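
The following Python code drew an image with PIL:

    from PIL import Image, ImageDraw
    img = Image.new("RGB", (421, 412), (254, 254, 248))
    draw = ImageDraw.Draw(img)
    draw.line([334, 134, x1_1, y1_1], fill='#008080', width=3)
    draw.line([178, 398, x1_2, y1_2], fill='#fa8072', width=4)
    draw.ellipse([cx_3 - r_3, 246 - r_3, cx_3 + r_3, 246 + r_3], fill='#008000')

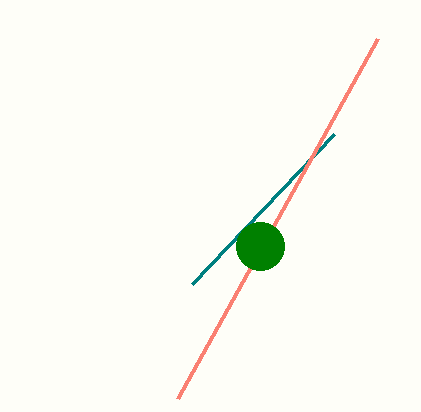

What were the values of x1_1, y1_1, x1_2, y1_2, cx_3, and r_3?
x1_1 = 192; y1_1 = 284; x1_2 = 378; y1_2 = 38; cx_3 = 260; r_3 = 24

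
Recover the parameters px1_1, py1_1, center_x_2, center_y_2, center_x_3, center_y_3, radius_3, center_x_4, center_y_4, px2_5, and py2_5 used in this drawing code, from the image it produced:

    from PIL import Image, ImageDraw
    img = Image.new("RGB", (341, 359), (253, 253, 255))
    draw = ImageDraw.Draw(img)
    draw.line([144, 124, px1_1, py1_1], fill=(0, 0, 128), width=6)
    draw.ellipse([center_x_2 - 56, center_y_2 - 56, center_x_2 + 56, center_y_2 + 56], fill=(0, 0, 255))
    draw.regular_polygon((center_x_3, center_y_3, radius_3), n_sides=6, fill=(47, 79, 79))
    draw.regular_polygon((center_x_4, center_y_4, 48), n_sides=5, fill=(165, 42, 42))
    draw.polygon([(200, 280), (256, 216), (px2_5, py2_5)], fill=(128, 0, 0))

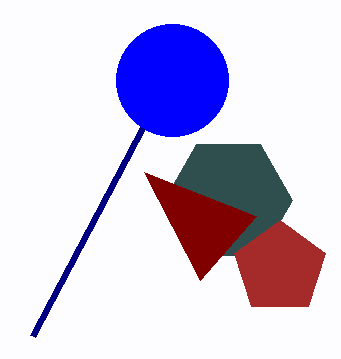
px1_1 = 32; py1_1 = 336; center_x_2 = 172; center_y_2 = 80; center_x_3 = 228; center_y_3 = 200; radius_3 = 64; center_x_4 = 280; center_y_4 = 268; px2_5 = 144; py2_5 = 172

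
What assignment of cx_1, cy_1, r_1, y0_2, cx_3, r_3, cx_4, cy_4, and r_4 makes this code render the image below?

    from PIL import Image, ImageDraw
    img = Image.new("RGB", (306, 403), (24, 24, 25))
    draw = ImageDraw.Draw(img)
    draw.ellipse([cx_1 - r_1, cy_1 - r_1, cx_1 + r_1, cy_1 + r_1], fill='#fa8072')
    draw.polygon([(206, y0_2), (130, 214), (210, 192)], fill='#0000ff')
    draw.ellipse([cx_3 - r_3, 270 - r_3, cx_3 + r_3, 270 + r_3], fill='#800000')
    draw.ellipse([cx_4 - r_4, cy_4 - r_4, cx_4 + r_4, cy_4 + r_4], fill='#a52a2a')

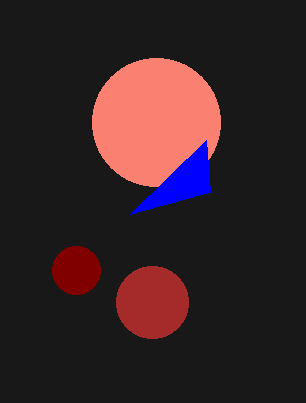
cx_1 = 156, cy_1 = 122, r_1 = 64, y0_2 = 140, cx_3 = 76, r_3 = 24, cx_4 = 152, cy_4 = 302, r_4 = 36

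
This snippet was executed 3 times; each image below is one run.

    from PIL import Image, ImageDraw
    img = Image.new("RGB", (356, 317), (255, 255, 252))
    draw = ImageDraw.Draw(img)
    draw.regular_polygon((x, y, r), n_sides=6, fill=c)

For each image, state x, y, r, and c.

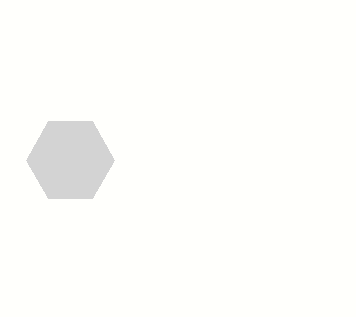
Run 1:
x = 70
y = 160
r = 44
c = 'lightgray'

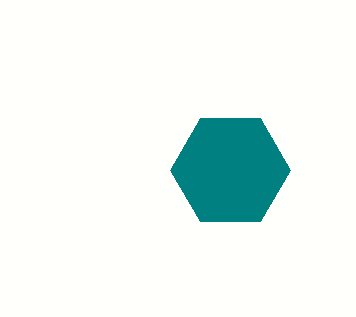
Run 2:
x = 230
y = 170
r = 60
c = 'teal'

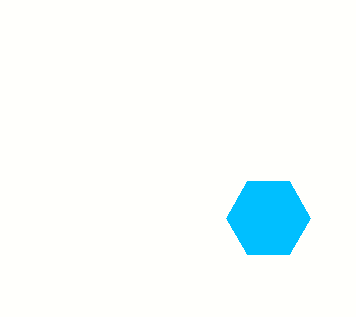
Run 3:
x = 268
y = 218
r = 42
c = 'deepskyblue'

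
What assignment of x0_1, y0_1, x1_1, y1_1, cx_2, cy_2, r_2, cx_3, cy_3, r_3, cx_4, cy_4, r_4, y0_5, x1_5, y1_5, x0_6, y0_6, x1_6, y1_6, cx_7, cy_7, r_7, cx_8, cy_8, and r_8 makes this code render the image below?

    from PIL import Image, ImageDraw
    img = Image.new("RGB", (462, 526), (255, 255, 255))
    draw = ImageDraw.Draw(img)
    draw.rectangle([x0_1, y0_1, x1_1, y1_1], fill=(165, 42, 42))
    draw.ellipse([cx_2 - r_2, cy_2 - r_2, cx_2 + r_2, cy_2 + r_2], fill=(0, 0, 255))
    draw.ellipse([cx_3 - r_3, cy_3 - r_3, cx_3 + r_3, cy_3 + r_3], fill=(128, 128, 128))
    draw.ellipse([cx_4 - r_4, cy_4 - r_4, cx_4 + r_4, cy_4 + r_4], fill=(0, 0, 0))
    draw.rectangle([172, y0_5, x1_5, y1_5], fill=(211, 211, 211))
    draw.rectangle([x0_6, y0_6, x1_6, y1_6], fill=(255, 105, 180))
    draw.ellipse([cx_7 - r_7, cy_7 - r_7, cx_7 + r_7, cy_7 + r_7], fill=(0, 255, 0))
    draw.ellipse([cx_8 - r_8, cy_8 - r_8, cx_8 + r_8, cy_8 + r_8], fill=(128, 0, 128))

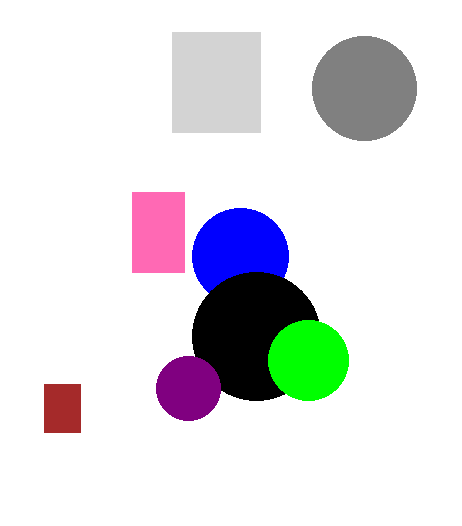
x0_1 = 44
y0_1 = 384
x1_1 = 80
y1_1 = 432
cx_2 = 240
cy_2 = 256
r_2 = 48
cx_3 = 364
cy_3 = 88
r_3 = 52
cx_4 = 256
cy_4 = 336
r_4 = 64
y0_5 = 32
x1_5 = 260
y1_5 = 132
x0_6 = 132
y0_6 = 192
x1_6 = 184
y1_6 = 272
cx_7 = 308
cy_7 = 360
r_7 = 40
cx_8 = 188
cy_8 = 388
r_8 = 32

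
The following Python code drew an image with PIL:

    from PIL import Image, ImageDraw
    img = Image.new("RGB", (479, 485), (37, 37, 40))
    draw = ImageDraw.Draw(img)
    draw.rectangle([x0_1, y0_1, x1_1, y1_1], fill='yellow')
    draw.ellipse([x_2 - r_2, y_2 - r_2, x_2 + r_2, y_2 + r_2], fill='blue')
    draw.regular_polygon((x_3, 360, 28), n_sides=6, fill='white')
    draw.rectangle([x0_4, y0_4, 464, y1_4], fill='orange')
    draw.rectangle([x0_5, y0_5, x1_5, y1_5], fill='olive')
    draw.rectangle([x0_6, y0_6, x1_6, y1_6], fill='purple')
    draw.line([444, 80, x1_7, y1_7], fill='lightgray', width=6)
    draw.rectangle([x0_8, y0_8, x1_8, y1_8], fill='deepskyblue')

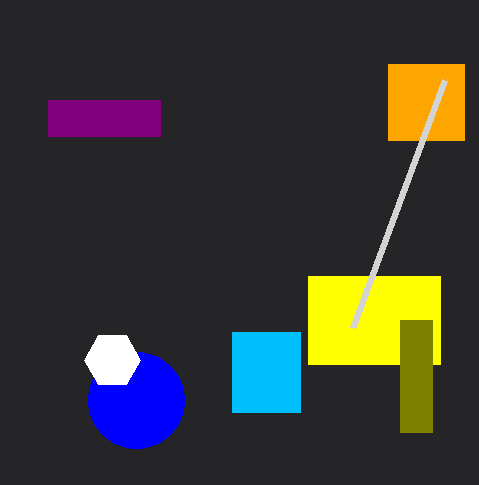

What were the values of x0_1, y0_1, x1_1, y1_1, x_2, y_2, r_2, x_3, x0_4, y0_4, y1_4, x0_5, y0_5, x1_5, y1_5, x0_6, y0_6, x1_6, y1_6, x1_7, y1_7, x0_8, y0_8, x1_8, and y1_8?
x0_1 = 308; y0_1 = 276; x1_1 = 440; y1_1 = 364; x_2 = 136; y_2 = 400; r_2 = 48; x_3 = 112; x0_4 = 388; y0_4 = 64; y1_4 = 140; x0_5 = 400; y0_5 = 320; x1_5 = 432; y1_5 = 432; x0_6 = 48; y0_6 = 100; x1_6 = 160; y1_6 = 136; x1_7 = 352; y1_7 = 328; x0_8 = 232; y0_8 = 332; x1_8 = 300; y1_8 = 412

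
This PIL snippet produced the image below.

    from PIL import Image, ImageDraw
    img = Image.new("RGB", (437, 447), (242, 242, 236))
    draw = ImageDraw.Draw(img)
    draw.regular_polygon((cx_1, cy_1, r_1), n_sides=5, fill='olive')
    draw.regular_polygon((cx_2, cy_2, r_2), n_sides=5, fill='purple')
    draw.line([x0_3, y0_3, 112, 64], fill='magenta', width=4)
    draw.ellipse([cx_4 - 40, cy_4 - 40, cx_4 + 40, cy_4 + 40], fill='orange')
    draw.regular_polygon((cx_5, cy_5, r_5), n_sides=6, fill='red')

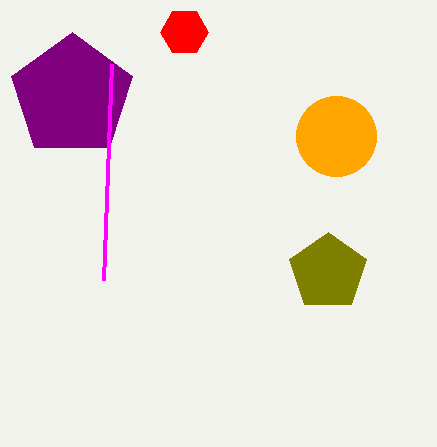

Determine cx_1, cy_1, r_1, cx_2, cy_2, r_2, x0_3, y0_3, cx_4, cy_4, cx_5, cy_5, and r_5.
cx_1 = 328; cy_1 = 272; r_1 = 40; cx_2 = 72; cy_2 = 96; r_2 = 64; x0_3 = 104; y0_3 = 280; cx_4 = 336; cy_4 = 136; cx_5 = 184; cy_5 = 32; r_5 = 24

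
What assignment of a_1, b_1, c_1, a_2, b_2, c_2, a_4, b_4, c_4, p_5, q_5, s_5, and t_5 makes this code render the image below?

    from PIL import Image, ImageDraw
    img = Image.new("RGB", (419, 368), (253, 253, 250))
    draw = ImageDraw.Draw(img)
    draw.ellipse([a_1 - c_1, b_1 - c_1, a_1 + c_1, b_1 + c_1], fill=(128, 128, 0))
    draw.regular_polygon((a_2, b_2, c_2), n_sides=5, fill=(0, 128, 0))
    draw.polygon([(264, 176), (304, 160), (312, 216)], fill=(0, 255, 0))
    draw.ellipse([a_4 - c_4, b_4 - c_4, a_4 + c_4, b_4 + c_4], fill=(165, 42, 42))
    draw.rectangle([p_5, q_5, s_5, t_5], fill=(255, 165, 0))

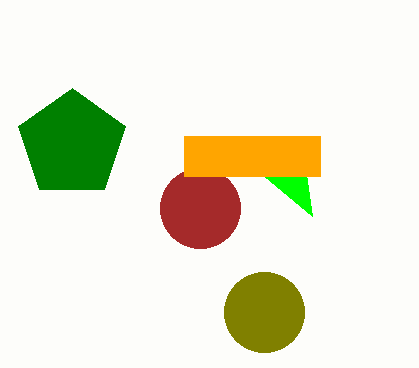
a_1 = 264; b_1 = 312; c_1 = 40; a_2 = 72; b_2 = 144; c_2 = 56; a_4 = 200; b_4 = 208; c_4 = 40; p_5 = 184; q_5 = 136; s_5 = 320; t_5 = 176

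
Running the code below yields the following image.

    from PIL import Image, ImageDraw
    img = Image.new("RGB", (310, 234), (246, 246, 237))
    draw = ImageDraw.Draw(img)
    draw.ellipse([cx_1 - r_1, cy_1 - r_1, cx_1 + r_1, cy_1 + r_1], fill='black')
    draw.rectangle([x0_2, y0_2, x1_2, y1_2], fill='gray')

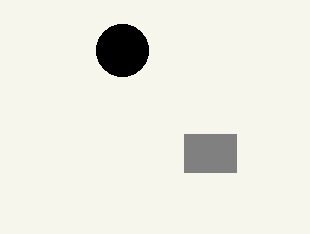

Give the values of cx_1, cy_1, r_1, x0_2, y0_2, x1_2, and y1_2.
cx_1 = 122
cy_1 = 50
r_1 = 26
x0_2 = 184
y0_2 = 134
x1_2 = 236
y1_2 = 172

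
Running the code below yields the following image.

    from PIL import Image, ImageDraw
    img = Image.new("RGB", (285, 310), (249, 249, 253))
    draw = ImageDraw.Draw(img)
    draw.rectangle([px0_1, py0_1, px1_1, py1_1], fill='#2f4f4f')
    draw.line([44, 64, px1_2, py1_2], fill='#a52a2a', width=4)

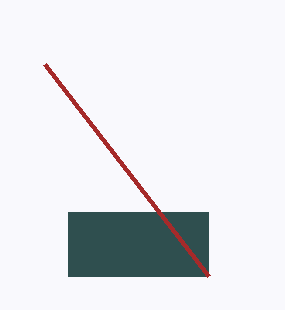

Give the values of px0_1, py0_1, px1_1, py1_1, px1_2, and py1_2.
px0_1 = 68, py0_1 = 212, px1_1 = 208, py1_1 = 276, px1_2 = 208, py1_2 = 276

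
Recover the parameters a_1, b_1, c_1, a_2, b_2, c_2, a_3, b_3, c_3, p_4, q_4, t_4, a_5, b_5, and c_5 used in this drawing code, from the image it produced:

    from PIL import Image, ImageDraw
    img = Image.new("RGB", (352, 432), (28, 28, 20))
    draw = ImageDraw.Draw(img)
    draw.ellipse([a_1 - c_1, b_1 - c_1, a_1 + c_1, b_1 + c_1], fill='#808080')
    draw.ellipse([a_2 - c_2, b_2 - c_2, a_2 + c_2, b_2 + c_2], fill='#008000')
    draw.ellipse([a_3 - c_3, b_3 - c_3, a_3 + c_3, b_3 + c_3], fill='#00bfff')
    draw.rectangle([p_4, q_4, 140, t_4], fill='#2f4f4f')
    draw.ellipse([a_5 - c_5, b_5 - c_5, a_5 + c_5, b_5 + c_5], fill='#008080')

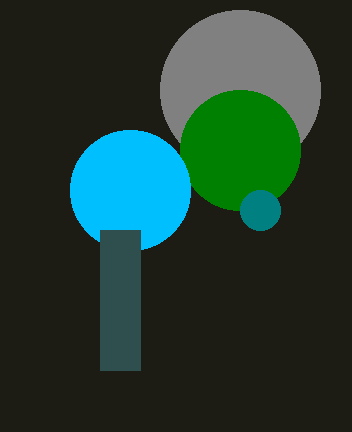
a_1 = 240
b_1 = 90
c_1 = 80
a_2 = 240
b_2 = 150
c_2 = 60
a_3 = 130
b_3 = 190
c_3 = 60
p_4 = 100
q_4 = 230
t_4 = 370
a_5 = 260
b_5 = 210
c_5 = 20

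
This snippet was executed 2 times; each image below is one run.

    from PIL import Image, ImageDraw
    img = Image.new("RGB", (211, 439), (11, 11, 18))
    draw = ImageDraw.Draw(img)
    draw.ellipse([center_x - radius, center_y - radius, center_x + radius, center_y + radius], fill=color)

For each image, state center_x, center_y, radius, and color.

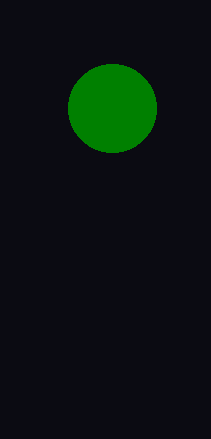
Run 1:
center_x = 112, center_y = 108, radius = 44, color = 'green'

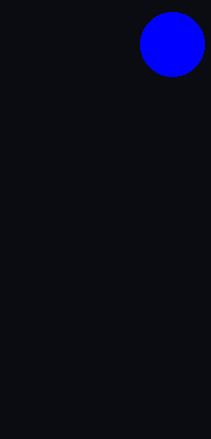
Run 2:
center_x = 172
center_y = 44
radius = 32
color = 'blue'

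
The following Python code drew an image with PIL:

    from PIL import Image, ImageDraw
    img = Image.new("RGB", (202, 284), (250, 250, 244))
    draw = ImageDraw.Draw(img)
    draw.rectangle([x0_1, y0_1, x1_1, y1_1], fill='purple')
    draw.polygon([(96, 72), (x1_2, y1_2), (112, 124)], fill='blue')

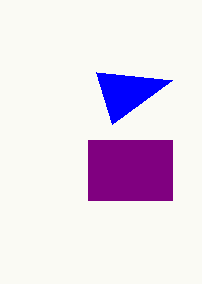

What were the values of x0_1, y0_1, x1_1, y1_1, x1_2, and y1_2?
x0_1 = 88; y0_1 = 140; x1_1 = 172; y1_1 = 200; x1_2 = 172; y1_2 = 80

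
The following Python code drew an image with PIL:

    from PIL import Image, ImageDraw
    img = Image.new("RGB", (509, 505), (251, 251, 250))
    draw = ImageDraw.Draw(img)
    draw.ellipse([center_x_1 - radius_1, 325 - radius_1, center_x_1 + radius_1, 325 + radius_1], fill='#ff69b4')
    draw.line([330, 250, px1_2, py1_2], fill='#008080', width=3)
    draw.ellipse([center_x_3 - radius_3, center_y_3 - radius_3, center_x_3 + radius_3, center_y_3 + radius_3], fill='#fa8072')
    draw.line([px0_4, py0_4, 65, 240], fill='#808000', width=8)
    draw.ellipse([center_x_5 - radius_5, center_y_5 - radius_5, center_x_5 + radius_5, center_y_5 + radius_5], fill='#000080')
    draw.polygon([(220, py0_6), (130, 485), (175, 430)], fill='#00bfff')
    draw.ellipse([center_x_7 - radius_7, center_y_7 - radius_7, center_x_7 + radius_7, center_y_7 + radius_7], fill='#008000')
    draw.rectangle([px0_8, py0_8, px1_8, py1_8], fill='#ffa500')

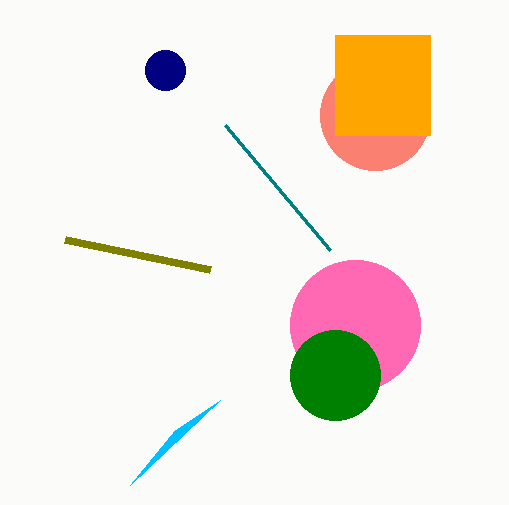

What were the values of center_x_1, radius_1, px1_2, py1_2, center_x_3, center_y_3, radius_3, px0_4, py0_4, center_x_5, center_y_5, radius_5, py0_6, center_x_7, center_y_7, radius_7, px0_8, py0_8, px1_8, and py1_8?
center_x_1 = 355, radius_1 = 65, px1_2 = 225, py1_2 = 125, center_x_3 = 375, center_y_3 = 115, radius_3 = 55, px0_4 = 210, py0_4 = 270, center_x_5 = 165, center_y_5 = 70, radius_5 = 20, py0_6 = 400, center_x_7 = 335, center_y_7 = 375, radius_7 = 45, px0_8 = 335, py0_8 = 35, px1_8 = 430, py1_8 = 135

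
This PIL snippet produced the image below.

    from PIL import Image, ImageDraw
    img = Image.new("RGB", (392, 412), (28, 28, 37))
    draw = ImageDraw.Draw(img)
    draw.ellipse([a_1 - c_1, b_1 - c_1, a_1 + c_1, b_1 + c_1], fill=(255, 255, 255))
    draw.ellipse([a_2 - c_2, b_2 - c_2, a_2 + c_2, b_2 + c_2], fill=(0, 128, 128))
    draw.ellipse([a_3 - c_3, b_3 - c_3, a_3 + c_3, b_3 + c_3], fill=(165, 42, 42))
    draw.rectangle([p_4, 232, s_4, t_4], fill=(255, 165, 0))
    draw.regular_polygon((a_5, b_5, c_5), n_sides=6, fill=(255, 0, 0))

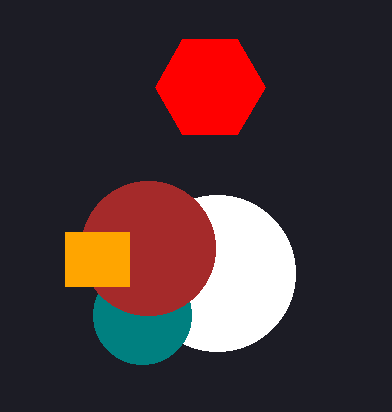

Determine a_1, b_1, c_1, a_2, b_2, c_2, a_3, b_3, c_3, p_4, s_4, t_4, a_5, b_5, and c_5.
a_1 = 217; b_1 = 273; c_1 = 78; a_2 = 142; b_2 = 315; c_2 = 49; a_3 = 148; b_3 = 248; c_3 = 67; p_4 = 65; s_4 = 129; t_4 = 286; a_5 = 210; b_5 = 87; c_5 = 55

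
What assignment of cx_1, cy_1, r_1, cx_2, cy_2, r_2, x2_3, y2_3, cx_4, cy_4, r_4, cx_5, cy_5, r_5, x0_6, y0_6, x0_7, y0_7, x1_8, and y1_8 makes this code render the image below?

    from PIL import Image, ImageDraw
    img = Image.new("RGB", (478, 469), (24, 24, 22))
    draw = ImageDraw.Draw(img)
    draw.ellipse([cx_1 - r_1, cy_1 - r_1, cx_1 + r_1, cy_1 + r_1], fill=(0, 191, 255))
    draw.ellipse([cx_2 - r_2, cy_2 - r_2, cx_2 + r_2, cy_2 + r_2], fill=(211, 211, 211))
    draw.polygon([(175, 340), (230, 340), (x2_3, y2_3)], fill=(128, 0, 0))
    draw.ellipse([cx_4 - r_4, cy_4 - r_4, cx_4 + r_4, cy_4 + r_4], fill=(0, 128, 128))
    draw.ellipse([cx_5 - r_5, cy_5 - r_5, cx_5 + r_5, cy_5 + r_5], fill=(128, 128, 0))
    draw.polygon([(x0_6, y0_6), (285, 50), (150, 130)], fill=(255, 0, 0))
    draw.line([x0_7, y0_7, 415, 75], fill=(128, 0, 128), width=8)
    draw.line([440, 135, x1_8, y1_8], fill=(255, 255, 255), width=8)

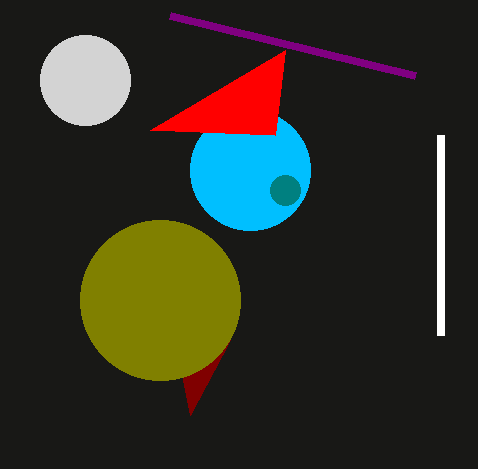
cx_1 = 250
cy_1 = 170
r_1 = 60
cx_2 = 85
cy_2 = 80
r_2 = 45
x2_3 = 190
y2_3 = 415
cx_4 = 285
cy_4 = 190
r_4 = 15
cx_5 = 160
cy_5 = 300
r_5 = 80
x0_6 = 275
y0_6 = 135
x0_7 = 170
y0_7 = 15
x1_8 = 440
y1_8 = 335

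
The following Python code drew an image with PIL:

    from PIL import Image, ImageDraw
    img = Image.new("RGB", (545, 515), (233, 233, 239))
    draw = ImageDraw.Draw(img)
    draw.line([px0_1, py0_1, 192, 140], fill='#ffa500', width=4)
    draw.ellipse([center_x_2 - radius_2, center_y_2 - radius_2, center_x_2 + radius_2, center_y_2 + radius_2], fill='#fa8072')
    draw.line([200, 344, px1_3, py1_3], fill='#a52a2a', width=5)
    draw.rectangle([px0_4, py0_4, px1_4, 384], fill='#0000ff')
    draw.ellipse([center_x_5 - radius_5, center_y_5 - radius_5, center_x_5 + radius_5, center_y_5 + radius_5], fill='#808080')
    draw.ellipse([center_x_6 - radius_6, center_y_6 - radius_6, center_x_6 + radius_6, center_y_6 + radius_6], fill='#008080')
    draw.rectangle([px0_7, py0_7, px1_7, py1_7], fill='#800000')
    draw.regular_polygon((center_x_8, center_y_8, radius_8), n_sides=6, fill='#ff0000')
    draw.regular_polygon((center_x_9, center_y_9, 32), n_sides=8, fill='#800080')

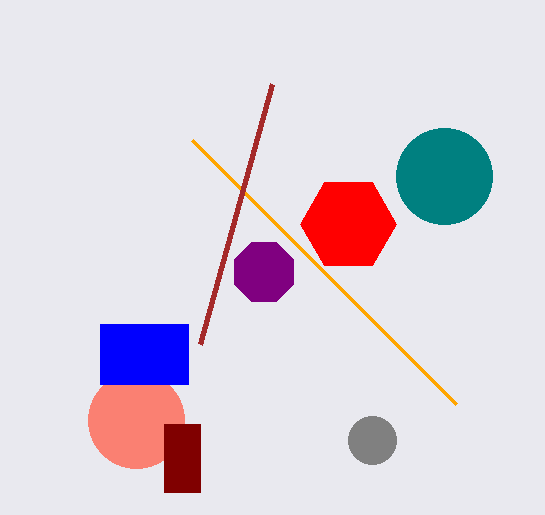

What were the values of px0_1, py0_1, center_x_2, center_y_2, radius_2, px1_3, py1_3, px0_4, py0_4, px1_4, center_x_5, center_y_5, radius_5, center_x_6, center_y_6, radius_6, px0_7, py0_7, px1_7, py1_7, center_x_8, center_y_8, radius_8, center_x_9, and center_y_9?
px0_1 = 456, py0_1 = 404, center_x_2 = 136, center_y_2 = 420, radius_2 = 48, px1_3 = 272, py1_3 = 84, px0_4 = 100, py0_4 = 324, px1_4 = 188, center_x_5 = 372, center_y_5 = 440, radius_5 = 24, center_x_6 = 444, center_y_6 = 176, radius_6 = 48, px0_7 = 164, py0_7 = 424, px1_7 = 200, py1_7 = 492, center_x_8 = 348, center_y_8 = 224, radius_8 = 48, center_x_9 = 264, center_y_9 = 272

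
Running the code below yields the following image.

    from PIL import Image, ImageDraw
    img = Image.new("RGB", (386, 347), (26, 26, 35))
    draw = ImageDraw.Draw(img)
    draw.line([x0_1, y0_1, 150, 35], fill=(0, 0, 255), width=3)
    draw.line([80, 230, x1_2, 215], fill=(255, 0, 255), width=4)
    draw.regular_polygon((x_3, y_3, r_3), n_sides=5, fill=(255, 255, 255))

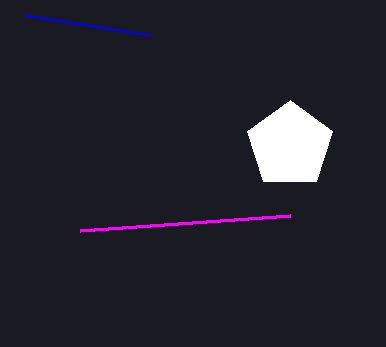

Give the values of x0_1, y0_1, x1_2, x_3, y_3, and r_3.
x0_1 = 25; y0_1 = 15; x1_2 = 290; x_3 = 290; y_3 = 145; r_3 = 45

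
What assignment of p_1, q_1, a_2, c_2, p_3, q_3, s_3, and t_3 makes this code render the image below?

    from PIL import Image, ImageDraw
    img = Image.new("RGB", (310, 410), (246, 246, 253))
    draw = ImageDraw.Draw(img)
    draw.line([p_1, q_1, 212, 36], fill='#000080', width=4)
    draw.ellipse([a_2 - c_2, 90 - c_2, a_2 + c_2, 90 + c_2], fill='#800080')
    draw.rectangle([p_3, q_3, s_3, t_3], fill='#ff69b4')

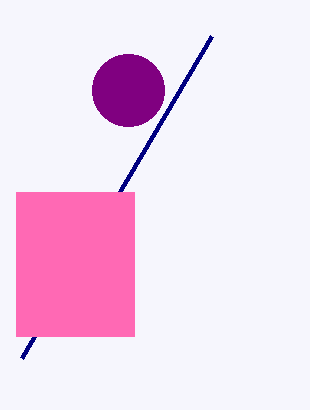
p_1 = 22, q_1 = 358, a_2 = 128, c_2 = 36, p_3 = 16, q_3 = 192, s_3 = 134, t_3 = 336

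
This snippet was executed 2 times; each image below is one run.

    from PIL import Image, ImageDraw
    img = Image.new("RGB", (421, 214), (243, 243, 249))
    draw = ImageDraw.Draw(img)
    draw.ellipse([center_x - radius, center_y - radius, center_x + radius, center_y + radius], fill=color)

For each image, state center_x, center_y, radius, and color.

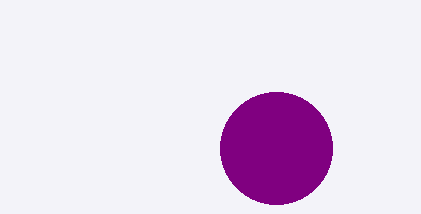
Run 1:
center_x = 276; center_y = 148; radius = 56; color = 'purple'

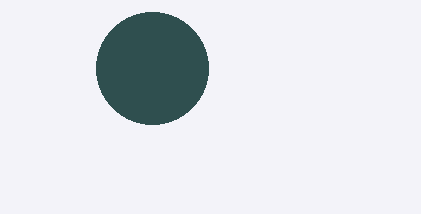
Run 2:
center_x = 152
center_y = 68
radius = 56
color = 'darkslategray'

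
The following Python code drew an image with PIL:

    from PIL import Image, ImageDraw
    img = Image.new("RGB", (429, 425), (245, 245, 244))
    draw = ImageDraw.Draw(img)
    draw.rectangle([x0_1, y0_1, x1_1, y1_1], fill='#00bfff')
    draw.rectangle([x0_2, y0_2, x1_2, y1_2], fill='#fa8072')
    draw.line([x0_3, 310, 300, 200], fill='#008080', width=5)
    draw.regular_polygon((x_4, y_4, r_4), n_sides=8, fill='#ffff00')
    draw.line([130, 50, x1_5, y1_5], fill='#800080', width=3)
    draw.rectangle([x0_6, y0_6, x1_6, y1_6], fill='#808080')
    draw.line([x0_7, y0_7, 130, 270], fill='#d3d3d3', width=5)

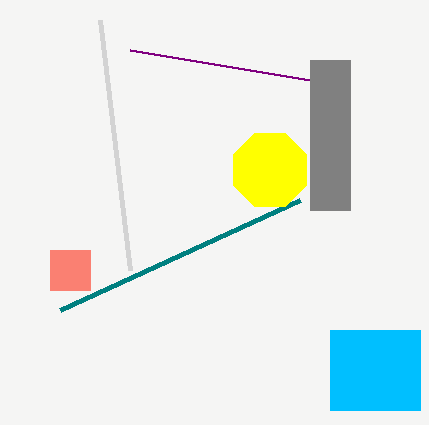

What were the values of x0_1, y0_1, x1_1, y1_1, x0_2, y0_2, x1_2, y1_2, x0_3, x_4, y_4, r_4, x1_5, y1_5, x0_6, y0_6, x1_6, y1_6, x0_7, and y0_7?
x0_1 = 330, y0_1 = 330, x1_1 = 420, y1_1 = 410, x0_2 = 50, y0_2 = 250, x1_2 = 90, y1_2 = 290, x0_3 = 60, x_4 = 270, y_4 = 170, r_4 = 40, x1_5 = 310, y1_5 = 80, x0_6 = 310, y0_6 = 60, x1_6 = 350, y1_6 = 210, x0_7 = 100, y0_7 = 20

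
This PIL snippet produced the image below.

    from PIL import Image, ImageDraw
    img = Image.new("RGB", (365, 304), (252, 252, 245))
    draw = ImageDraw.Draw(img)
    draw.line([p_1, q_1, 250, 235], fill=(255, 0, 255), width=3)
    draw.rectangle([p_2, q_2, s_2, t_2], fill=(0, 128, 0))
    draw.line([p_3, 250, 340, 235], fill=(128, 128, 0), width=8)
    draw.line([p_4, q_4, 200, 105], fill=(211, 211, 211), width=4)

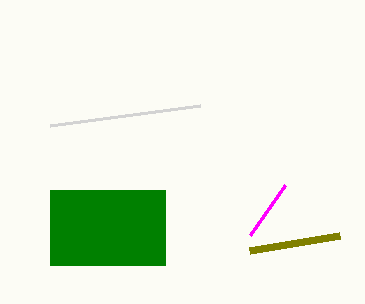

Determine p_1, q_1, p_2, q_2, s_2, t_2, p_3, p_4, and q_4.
p_1 = 285; q_1 = 185; p_2 = 50; q_2 = 190; s_2 = 165; t_2 = 265; p_3 = 250; p_4 = 50; q_4 = 125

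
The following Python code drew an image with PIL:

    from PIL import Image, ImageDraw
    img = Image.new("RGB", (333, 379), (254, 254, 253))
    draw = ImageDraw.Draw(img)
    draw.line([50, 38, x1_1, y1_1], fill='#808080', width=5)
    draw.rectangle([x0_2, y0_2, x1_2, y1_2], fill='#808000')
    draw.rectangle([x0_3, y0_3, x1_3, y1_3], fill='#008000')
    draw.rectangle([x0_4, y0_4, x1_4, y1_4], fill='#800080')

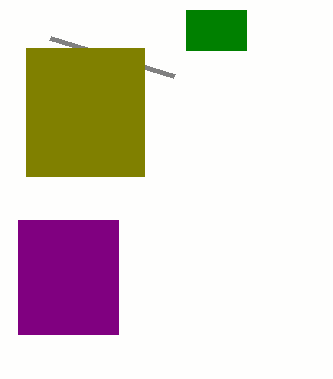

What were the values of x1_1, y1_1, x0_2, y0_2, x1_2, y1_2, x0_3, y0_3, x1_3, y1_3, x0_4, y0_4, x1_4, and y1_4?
x1_1 = 174; y1_1 = 76; x0_2 = 26; y0_2 = 48; x1_2 = 144; y1_2 = 176; x0_3 = 186; y0_3 = 10; x1_3 = 246; y1_3 = 50; x0_4 = 18; y0_4 = 220; x1_4 = 118; y1_4 = 334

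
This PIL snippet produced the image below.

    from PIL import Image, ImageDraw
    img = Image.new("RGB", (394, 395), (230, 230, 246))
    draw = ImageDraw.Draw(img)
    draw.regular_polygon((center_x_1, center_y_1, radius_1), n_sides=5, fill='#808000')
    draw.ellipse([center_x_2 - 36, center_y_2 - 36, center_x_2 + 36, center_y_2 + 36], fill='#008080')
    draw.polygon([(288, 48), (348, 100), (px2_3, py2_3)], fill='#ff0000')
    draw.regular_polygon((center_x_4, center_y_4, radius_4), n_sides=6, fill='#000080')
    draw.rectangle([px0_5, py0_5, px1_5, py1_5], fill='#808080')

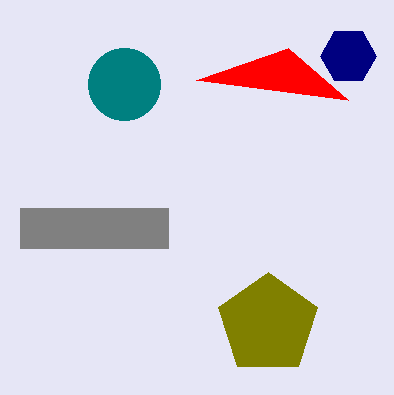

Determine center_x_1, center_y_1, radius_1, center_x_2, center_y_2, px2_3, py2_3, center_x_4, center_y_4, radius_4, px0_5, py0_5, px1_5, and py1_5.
center_x_1 = 268; center_y_1 = 324; radius_1 = 52; center_x_2 = 124; center_y_2 = 84; px2_3 = 196; py2_3 = 80; center_x_4 = 348; center_y_4 = 56; radius_4 = 28; px0_5 = 20; py0_5 = 208; px1_5 = 168; py1_5 = 248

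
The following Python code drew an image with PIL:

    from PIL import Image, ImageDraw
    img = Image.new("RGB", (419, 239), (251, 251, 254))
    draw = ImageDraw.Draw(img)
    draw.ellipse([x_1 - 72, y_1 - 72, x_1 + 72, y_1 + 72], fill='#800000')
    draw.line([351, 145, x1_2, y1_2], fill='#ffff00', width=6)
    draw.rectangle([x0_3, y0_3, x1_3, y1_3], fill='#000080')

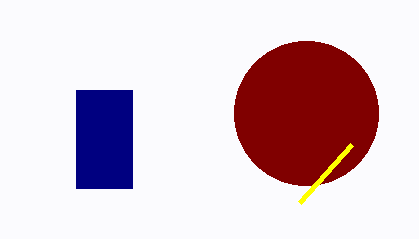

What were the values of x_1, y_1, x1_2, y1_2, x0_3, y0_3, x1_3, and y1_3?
x_1 = 306; y_1 = 113; x1_2 = 299; y1_2 = 203; x0_3 = 76; y0_3 = 90; x1_3 = 132; y1_3 = 188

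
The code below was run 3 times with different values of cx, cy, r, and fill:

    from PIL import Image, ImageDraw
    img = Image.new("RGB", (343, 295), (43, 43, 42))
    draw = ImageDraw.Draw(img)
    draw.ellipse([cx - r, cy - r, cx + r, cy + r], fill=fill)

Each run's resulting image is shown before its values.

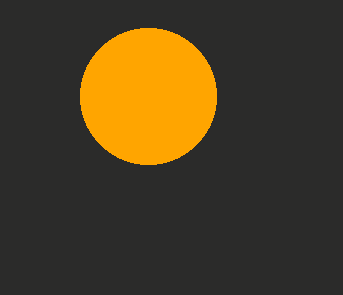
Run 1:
cx = 148, cy = 96, r = 68, fill = 'orange'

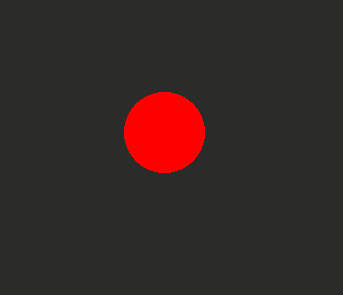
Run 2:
cx = 164
cy = 132
r = 40
fill = 'red'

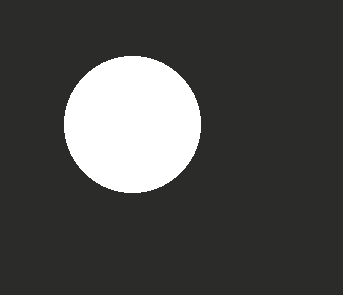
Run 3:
cx = 132; cy = 124; r = 68; fill = 'white'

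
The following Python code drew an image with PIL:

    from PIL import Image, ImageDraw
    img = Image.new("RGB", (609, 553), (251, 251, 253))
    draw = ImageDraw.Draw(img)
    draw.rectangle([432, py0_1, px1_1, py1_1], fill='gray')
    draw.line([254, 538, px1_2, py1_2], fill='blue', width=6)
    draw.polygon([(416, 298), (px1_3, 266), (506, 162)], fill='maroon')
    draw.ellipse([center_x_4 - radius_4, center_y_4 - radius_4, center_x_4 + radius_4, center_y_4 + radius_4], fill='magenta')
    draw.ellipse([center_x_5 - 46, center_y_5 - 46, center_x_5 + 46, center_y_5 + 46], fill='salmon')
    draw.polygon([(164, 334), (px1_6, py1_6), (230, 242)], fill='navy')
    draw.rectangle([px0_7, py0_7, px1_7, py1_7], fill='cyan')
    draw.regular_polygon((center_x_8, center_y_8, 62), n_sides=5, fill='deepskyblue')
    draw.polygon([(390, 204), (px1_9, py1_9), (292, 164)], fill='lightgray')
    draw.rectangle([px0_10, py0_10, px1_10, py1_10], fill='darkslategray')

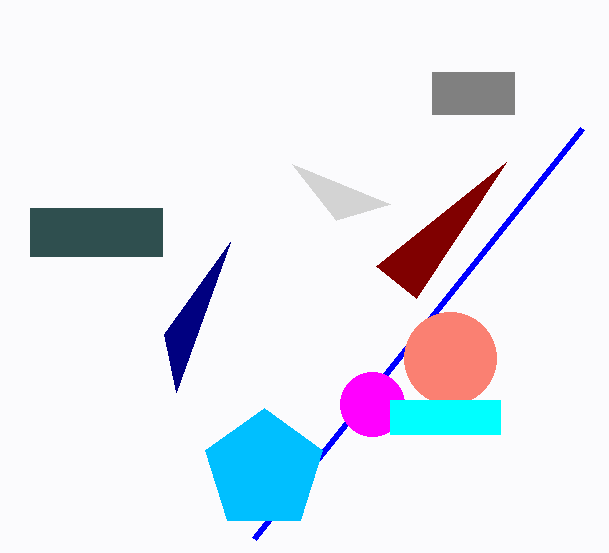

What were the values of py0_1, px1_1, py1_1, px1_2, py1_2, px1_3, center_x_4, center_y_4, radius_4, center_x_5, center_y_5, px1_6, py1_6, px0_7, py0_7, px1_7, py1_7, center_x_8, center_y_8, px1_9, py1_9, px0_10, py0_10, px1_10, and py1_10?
py0_1 = 72; px1_1 = 514; py1_1 = 114; px1_2 = 582; py1_2 = 128; px1_3 = 376; center_x_4 = 372; center_y_4 = 404; radius_4 = 32; center_x_5 = 450; center_y_5 = 358; px1_6 = 176; py1_6 = 392; px0_7 = 390; py0_7 = 400; px1_7 = 500; py1_7 = 434; center_x_8 = 264; center_y_8 = 470; px1_9 = 336; py1_9 = 220; px0_10 = 30; py0_10 = 208; px1_10 = 162; py1_10 = 256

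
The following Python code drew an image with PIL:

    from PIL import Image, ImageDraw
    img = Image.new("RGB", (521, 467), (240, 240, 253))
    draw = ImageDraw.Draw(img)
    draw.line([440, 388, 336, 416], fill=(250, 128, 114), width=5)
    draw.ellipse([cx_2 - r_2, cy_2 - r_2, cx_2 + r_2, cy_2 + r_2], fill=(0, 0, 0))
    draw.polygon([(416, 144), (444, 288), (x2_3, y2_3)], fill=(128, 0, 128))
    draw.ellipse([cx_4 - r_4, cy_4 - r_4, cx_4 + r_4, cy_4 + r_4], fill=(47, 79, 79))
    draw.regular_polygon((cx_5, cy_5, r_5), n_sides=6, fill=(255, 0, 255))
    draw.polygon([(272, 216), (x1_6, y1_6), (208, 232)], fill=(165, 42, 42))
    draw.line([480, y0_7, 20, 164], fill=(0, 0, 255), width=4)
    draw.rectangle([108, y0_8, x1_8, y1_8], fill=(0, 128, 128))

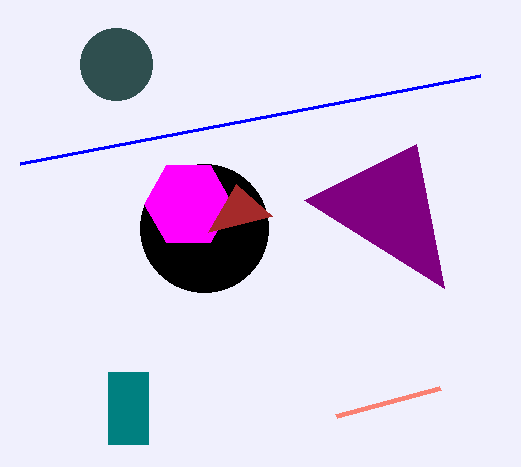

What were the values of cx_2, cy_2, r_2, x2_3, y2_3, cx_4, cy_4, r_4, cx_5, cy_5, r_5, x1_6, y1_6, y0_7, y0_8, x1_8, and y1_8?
cx_2 = 204; cy_2 = 228; r_2 = 64; x2_3 = 304; y2_3 = 200; cx_4 = 116; cy_4 = 64; r_4 = 36; cx_5 = 188; cy_5 = 204; r_5 = 44; x1_6 = 236; y1_6 = 184; y0_7 = 76; y0_8 = 372; x1_8 = 148; y1_8 = 444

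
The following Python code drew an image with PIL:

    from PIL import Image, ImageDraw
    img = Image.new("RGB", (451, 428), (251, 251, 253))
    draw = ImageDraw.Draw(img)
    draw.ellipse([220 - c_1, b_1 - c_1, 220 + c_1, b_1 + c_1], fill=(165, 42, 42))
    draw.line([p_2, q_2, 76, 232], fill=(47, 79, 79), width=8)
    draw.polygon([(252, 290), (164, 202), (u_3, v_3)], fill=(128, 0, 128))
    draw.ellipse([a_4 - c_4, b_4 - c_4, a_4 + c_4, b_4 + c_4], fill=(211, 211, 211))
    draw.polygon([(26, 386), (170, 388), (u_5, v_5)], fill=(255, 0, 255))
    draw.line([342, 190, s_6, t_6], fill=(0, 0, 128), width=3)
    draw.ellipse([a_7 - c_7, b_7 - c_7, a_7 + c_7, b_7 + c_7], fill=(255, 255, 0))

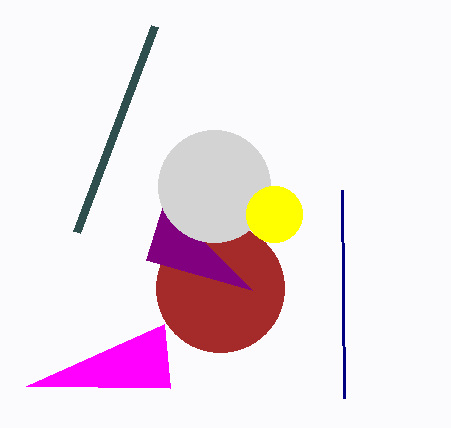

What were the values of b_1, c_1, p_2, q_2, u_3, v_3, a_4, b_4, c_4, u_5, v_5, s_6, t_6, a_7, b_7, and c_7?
b_1 = 288
c_1 = 64
p_2 = 154
q_2 = 26
u_3 = 146
v_3 = 260
a_4 = 214
b_4 = 186
c_4 = 56
u_5 = 164
v_5 = 324
s_6 = 344
t_6 = 398
a_7 = 274
b_7 = 214
c_7 = 28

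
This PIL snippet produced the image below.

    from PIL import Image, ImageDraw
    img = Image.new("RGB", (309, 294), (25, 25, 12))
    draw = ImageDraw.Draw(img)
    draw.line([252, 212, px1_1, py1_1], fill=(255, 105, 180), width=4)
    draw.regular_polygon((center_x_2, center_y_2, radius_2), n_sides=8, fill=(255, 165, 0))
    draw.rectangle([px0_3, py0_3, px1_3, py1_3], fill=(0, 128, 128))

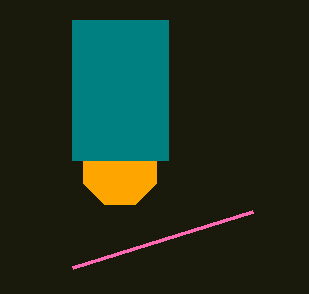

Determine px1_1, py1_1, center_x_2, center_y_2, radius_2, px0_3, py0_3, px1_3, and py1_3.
px1_1 = 72; py1_1 = 268; center_x_2 = 120; center_y_2 = 168; radius_2 = 40; px0_3 = 72; py0_3 = 20; px1_3 = 168; py1_3 = 160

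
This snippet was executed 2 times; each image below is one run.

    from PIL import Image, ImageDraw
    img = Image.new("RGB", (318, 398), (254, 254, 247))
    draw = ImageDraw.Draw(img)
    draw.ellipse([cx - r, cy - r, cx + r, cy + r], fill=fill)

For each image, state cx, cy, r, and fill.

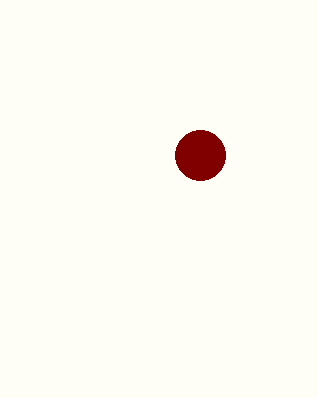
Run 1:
cx = 200
cy = 155
r = 25
fill = 'maroon'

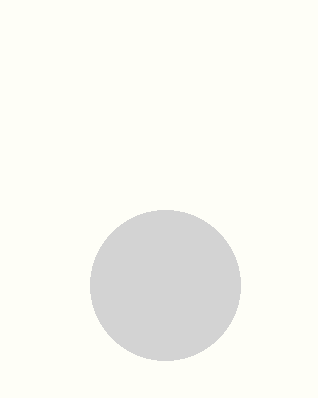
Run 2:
cx = 165; cy = 285; r = 75; fill = 'lightgray'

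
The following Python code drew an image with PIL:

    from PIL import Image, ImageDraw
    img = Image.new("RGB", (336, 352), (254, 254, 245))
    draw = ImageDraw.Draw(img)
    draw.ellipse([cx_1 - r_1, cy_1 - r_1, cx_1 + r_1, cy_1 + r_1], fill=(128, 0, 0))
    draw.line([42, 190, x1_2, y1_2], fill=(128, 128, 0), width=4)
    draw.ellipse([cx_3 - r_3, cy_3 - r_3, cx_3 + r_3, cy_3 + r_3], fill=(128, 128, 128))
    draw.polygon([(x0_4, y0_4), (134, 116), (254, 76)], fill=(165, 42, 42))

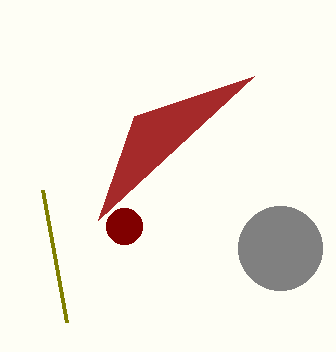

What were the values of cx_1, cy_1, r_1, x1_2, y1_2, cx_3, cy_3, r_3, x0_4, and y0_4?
cx_1 = 124, cy_1 = 226, r_1 = 18, x1_2 = 66, y1_2 = 322, cx_3 = 280, cy_3 = 248, r_3 = 42, x0_4 = 98, y0_4 = 220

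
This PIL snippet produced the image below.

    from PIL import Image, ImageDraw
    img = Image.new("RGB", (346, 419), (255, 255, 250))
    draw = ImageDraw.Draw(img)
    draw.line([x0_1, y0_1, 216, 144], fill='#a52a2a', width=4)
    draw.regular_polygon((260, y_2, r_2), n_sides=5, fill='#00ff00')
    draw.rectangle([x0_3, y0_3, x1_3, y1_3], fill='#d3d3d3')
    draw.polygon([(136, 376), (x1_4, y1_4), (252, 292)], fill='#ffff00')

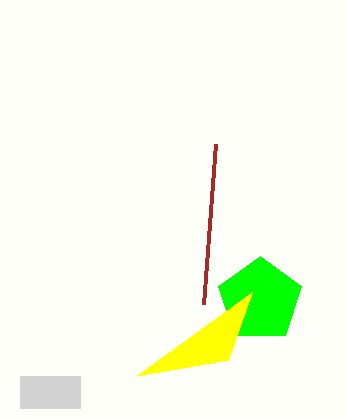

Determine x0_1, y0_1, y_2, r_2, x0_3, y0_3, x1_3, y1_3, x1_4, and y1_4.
x0_1 = 204
y0_1 = 304
y_2 = 300
r_2 = 44
x0_3 = 20
y0_3 = 376
x1_3 = 80
y1_3 = 408
x1_4 = 228
y1_4 = 360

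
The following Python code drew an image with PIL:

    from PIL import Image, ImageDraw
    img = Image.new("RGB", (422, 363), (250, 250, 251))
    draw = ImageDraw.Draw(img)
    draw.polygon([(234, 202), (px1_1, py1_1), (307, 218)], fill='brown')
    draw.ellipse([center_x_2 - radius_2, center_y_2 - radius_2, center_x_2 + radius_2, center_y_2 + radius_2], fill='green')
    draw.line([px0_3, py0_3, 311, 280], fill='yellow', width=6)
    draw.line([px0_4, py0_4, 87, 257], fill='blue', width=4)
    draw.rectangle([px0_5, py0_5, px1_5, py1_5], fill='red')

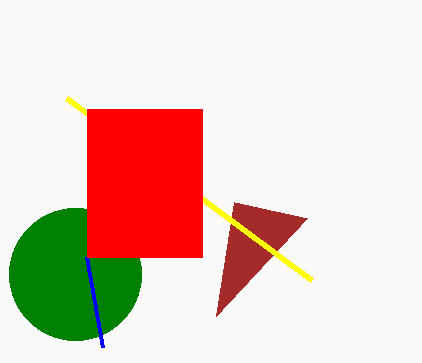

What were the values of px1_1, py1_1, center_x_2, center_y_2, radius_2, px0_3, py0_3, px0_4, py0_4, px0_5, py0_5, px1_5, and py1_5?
px1_1 = 216; py1_1 = 316; center_x_2 = 75; center_y_2 = 274; radius_2 = 66; px0_3 = 66; py0_3 = 98; px0_4 = 103; py0_4 = 347; px0_5 = 87; py0_5 = 109; px1_5 = 202; py1_5 = 257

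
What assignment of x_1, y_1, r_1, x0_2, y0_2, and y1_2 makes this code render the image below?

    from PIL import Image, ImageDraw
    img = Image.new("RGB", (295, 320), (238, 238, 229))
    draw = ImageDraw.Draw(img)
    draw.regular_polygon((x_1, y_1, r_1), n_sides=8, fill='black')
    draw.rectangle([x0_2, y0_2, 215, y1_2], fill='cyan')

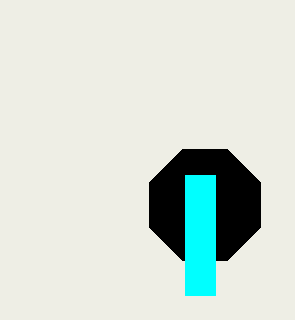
x_1 = 205
y_1 = 205
r_1 = 60
x0_2 = 185
y0_2 = 175
y1_2 = 295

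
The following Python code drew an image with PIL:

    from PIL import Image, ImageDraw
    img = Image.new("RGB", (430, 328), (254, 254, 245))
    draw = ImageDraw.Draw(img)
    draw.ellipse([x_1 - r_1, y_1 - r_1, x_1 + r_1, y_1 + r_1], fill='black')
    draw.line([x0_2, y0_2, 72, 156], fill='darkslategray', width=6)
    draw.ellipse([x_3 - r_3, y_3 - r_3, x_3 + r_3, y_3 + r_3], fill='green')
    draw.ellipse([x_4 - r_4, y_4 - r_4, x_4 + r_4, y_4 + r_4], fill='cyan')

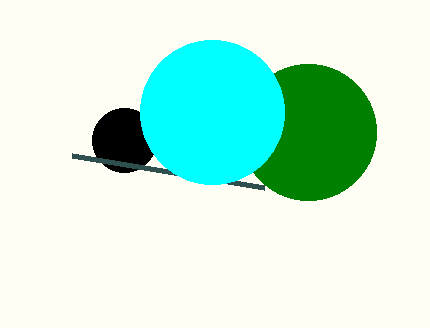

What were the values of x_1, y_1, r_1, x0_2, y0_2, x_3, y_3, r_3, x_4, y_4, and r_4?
x_1 = 124, y_1 = 140, r_1 = 32, x0_2 = 264, y0_2 = 188, x_3 = 308, y_3 = 132, r_3 = 68, x_4 = 212, y_4 = 112, r_4 = 72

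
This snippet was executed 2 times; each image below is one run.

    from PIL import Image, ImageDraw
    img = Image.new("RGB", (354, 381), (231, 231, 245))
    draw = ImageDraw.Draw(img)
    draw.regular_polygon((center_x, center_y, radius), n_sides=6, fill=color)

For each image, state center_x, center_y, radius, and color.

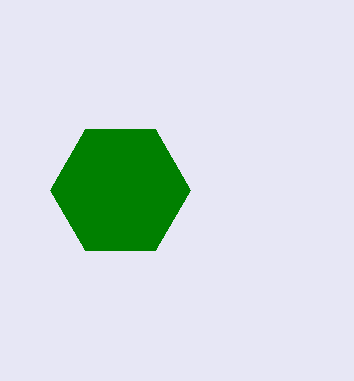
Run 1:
center_x = 120
center_y = 190
radius = 70
color = 'green'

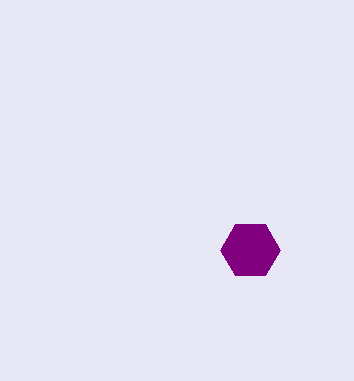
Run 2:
center_x = 250
center_y = 250
radius = 30
color = 'purple'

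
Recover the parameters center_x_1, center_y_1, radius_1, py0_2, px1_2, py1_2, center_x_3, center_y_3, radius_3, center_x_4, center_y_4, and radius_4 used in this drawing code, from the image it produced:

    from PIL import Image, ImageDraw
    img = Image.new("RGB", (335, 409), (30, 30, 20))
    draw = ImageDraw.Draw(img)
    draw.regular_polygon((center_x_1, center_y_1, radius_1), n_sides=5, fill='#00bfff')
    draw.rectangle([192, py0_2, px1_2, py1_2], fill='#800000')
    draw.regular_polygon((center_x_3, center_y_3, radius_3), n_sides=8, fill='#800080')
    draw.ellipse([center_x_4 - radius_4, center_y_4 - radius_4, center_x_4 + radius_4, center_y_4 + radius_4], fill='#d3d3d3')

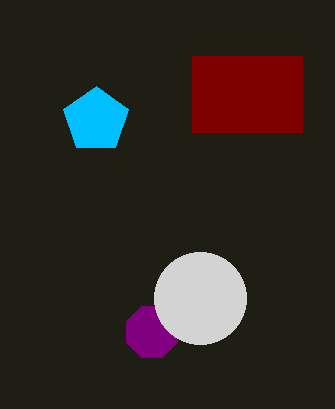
center_x_1 = 96; center_y_1 = 120; radius_1 = 34; py0_2 = 56; px1_2 = 302; py1_2 = 132; center_x_3 = 152; center_y_3 = 332; radius_3 = 28; center_x_4 = 200; center_y_4 = 298; radius_4 = 46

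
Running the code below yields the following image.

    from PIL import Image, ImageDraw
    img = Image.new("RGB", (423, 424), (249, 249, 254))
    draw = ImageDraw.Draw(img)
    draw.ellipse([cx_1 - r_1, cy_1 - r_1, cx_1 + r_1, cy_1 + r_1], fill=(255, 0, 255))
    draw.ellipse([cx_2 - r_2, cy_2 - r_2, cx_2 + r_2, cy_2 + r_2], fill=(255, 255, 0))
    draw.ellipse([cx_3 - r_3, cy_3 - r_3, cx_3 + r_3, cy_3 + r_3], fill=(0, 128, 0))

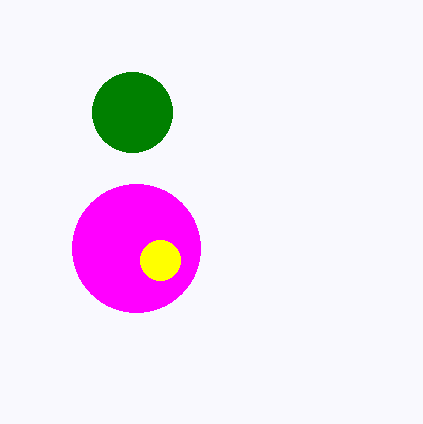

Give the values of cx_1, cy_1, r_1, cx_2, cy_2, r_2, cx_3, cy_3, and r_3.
cx_1 = 136, cy_1 = 248, r_1 = 64, cx_2 = 160, cy_2 = 260, r_2 = 20, cx_3 = 132, cy_3 = 112, r_3 = 40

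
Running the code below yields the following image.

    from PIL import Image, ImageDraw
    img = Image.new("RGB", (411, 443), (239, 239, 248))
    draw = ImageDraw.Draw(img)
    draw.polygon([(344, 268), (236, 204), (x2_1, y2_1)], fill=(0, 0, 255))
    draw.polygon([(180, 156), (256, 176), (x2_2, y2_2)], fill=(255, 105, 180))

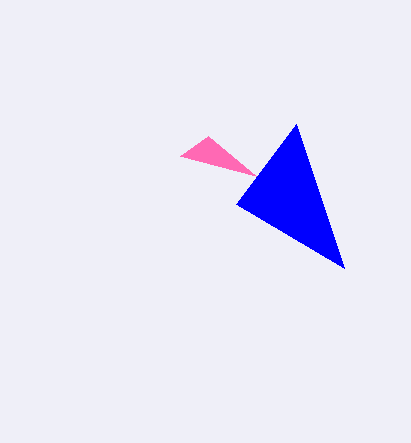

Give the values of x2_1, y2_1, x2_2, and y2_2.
x2_1 = 296, y2_1 = 124, x2_2 = 208, y2_2 = 136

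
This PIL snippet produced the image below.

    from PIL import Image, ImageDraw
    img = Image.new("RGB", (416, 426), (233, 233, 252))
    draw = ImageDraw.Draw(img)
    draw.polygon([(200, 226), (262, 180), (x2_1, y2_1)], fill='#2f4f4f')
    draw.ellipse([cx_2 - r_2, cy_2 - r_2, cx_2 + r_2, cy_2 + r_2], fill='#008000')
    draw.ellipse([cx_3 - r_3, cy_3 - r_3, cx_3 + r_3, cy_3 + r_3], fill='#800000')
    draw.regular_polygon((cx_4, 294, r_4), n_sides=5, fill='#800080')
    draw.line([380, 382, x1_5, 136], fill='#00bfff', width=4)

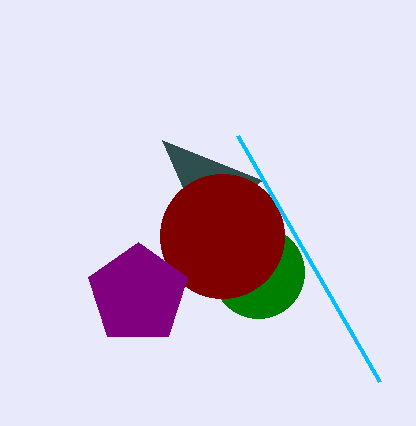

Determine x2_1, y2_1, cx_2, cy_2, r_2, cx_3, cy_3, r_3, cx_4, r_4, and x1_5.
x2_1 = 162; y2_1 = 140; cx_2 = 258; cy_2 = 272; r_2 = 46; cx_3 = 222; cy_3 = 236; r_3 = 62; cx_4 = 138; r_4 = 52; x1_5 = 238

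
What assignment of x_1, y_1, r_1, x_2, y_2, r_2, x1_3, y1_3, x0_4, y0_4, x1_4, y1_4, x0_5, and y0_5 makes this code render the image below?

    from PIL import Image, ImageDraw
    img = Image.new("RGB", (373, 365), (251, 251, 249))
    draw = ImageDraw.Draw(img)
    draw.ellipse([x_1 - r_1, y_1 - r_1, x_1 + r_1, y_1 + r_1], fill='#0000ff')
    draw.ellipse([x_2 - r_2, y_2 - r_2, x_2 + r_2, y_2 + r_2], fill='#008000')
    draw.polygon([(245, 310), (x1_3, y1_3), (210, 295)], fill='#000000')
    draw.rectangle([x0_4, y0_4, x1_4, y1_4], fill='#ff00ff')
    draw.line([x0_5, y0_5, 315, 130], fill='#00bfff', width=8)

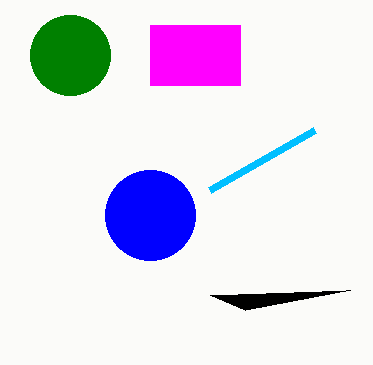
x_1 = 150
y_1 = 215
r_1 = 45
x_2 = 70
y_2 = 55
r_2 = 40
x1_3 = 350
y1_3 = 290
x0_4 = 150
y0_4 = 25
x1_4 = 240
y1_4 = 85
x0_5 = 210
y0_5 = 190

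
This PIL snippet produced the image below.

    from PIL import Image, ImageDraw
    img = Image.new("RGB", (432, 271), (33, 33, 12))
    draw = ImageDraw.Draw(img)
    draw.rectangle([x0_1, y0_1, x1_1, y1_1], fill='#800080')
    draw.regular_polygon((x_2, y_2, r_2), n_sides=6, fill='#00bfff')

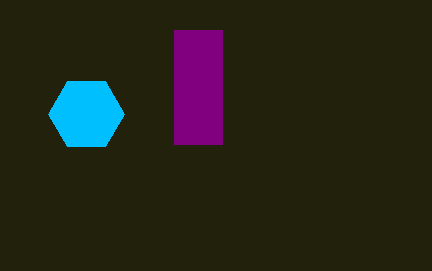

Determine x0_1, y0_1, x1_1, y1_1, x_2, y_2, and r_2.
x0_1 = 174, y0_1 = 30, x1_1 = 222, y1_1 = 144, x_2 = 86, y_2 = 114, r_2 = 38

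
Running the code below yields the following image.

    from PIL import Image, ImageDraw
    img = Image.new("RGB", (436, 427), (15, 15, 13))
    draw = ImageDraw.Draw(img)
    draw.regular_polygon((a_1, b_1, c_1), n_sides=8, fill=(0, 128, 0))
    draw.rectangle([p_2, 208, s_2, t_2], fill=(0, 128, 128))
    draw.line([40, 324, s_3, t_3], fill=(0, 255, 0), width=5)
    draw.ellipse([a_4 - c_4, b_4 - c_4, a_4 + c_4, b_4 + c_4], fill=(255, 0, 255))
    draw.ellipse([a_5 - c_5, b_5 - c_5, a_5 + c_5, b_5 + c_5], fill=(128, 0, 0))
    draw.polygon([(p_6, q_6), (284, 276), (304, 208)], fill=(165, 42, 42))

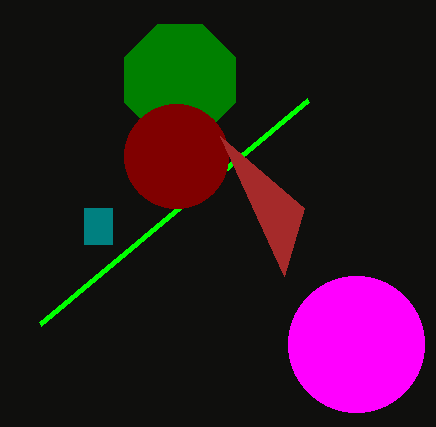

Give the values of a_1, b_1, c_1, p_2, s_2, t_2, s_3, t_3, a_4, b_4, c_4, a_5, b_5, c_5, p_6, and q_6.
a_1 = 180; b_1 = 80; c_1 = 60; p_2 = 84; s_2 = 112; t_2 = 244; s_3 = 308; t_3 = 100; a_4 = 356; b_4 = 344; c_4 = 68; a_5 = 176; b_5 = 156; c_5 = 52; p_6 = 220; q_6 = 136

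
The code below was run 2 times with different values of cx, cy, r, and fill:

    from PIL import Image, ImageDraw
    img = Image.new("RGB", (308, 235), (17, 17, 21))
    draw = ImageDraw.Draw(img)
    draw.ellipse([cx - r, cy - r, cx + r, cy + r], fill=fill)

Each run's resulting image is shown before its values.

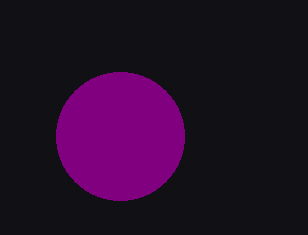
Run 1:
cx = 120
cy = 136
r = 64
fill = 'purple'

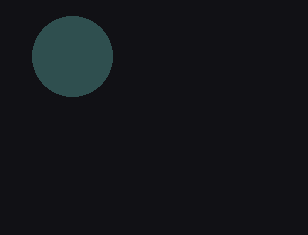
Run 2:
cx = 72
cy = 56
r = 40
fill = 'darkslategray'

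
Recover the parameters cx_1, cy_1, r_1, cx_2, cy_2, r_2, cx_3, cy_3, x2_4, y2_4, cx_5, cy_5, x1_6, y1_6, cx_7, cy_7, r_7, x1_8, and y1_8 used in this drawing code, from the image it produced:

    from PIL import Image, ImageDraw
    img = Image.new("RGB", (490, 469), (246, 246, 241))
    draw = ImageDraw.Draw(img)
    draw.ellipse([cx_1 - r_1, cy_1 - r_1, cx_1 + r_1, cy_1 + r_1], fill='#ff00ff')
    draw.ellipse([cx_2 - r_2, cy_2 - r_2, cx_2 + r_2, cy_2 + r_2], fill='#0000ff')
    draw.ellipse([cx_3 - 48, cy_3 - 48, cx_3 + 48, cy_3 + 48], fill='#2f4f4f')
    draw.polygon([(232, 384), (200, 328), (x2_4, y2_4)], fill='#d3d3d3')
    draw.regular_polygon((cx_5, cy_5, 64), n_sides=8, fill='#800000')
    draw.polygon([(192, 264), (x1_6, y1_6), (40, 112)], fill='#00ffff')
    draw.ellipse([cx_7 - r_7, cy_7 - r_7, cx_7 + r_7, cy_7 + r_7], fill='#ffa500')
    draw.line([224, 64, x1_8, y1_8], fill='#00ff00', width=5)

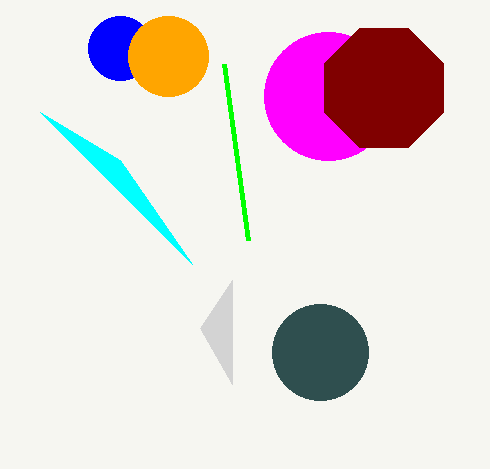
cx_1 = 328
cy_1 = 96
r_1 = 64
cx_2 = 120
cy_2 = 48
r_2 = 32
cx_3 = 320
cy_3 = 352
x2_4 = 232
y2_4 = 280
cx_5 = 384
cy_5 = 88
x1_6 = 120
y1_6 = 160
cx_7 = 168
cy_7 = 56
r_7 = 40
x1_8 = 248
y1_8 = 240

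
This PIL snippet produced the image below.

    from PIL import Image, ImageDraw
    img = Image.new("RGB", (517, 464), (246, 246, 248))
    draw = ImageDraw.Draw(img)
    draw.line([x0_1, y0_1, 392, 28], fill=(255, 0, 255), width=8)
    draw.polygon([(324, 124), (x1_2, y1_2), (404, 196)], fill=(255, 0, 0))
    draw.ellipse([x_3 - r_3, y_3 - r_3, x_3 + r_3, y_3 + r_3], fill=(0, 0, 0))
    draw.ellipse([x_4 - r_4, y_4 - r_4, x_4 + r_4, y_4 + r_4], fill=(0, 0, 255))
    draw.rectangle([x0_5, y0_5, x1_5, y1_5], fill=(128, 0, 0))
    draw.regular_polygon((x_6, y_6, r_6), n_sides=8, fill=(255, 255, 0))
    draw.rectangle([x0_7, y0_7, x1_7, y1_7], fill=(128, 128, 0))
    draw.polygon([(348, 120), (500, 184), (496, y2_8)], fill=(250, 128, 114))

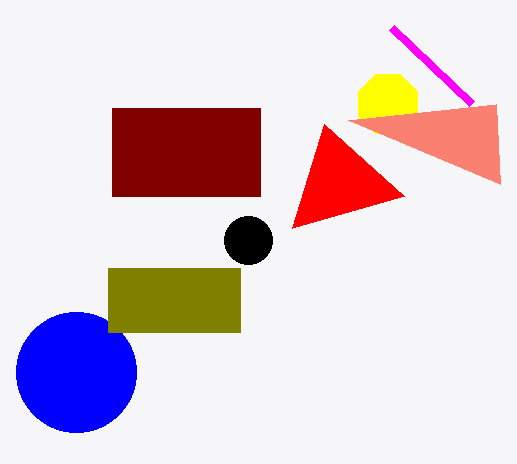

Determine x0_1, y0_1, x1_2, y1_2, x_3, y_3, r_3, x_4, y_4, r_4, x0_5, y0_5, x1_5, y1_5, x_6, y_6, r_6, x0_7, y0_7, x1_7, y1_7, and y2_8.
x0_1 = 472, y0_1 = 104, x1_2 = 292, y1_2 = 228, x_3 = 248, y_3 = 240, r_3 = 24, x_4 = 76, y_4 = 372, r_4 = 60, x0_5 = 112, y0_5 = 108, x1_5 = 260, y1_5 = 196, x_6 = 388, y_6 = 104, r_6 = 32, x0_7 = 108, y0_7 = 268, x1_7 = 240, y1_7 = 332, y2_8 = 104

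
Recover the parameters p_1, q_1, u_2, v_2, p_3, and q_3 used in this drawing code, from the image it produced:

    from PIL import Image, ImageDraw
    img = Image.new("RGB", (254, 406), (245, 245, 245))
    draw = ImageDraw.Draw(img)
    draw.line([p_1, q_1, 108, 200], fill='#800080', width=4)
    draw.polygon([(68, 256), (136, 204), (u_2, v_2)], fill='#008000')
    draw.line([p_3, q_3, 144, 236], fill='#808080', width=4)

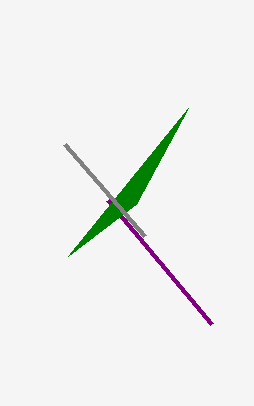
p_1 = 212; q_1 = 324; u_2 = 188; v_2 = 108; p_3 = 64; q_3 = 144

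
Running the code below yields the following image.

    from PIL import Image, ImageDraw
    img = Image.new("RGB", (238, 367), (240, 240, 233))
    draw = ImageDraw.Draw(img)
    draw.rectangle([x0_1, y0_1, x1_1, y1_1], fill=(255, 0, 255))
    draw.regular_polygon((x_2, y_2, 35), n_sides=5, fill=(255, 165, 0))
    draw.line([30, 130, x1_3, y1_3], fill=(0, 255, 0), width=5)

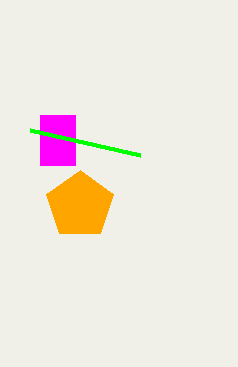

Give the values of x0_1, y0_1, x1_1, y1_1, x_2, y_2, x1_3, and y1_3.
x0_1 = 40, y0_1 = 115, x1_1 = 75, y1_1 = 165, x_2 = 80, y_2 = 205, x1_3 = 140, y1_3 = 155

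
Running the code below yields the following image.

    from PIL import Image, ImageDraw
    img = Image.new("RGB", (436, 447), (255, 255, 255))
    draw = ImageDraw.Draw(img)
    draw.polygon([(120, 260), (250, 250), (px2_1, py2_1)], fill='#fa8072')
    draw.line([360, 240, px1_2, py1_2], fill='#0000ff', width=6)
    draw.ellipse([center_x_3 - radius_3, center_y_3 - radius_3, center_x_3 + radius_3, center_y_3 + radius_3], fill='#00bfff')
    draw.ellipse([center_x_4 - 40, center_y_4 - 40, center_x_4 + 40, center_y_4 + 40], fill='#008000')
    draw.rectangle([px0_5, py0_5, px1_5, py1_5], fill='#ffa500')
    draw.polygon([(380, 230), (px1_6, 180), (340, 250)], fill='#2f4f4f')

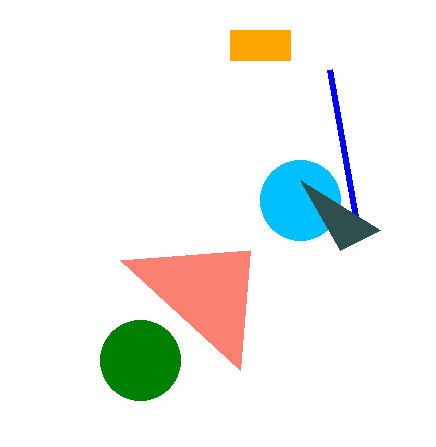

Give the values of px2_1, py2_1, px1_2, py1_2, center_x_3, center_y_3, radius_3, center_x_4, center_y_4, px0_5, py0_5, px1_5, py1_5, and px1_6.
px2_1 = 240
py2_1 = 370
px1_2 = 330
py1_2 = 70
center_x_3 = 300
center_y_3 = 200
radius_3 = 40
center_x_4 = 140
center_y_4 = 360
px0_5 = 230
py0_5 = 30
px1_5 = 290
py1_5 = 60
px1_6 = 300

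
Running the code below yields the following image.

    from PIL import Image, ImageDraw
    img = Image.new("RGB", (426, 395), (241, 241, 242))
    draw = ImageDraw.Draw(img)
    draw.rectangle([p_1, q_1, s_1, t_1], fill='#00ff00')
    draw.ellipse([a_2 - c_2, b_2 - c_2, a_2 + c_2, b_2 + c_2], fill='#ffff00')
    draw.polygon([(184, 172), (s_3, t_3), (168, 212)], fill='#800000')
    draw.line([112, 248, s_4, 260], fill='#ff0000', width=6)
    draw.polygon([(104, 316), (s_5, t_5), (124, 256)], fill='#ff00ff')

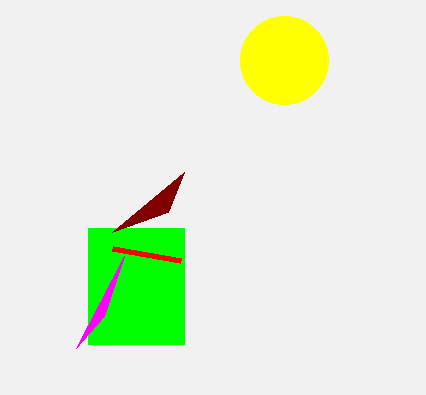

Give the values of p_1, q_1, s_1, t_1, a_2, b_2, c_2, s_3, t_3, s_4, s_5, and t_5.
p_1 = 88; q_1 = 228; s_1 = 184; t_1 = 344; a_2 = 284; b_2 = 60; c_2 = 44; s_3 = 112; t_3 = 232; s_4 = 180; s_5 = 76; t_5 = 348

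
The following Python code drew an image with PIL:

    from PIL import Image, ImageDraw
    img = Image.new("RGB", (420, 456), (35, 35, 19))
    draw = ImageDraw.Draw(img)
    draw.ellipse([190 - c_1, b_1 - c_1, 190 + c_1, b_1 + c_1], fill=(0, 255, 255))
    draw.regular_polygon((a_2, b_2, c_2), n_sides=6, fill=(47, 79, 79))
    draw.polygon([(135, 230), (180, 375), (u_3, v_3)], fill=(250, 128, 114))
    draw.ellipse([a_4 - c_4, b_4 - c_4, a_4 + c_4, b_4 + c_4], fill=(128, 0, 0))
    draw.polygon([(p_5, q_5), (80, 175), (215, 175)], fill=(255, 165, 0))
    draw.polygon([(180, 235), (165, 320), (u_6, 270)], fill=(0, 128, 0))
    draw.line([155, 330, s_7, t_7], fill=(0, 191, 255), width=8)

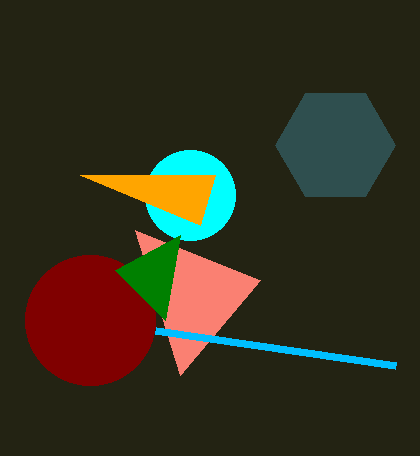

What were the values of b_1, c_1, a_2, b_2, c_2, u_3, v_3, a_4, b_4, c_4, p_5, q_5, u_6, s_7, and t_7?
b_1 = 195; c_1 = 45; a_2 = 335; b_2 = 145; c_2 = 60; u_3 = 260; v_3 = 280; a_4 = 90; b_4 = 320; c_4 = 65; p_5 = 200; q_5 = 225; u_6 = 115; s_7 = 395; t_7 = 365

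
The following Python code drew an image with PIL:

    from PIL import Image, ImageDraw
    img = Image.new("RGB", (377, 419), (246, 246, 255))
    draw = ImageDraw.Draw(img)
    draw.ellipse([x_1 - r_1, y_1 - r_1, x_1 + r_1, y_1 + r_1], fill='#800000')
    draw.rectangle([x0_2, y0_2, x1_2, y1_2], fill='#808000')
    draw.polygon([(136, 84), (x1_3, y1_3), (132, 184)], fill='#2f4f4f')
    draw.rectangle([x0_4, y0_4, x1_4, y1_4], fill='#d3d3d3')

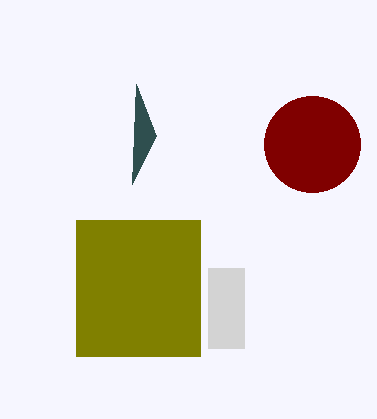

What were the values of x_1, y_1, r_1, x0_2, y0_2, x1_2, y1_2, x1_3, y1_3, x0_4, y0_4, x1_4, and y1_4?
x_1 = 312
y_1 = 144
r_1 = 48
x0_2 = 76
y0_2 = 220
x1_2 = 200
y1_2 = 356
x1_3 = 156
y1_3 = 136
x0_4 = 208
y0_4 = 268
x1_4 = 244
y1_4 = 348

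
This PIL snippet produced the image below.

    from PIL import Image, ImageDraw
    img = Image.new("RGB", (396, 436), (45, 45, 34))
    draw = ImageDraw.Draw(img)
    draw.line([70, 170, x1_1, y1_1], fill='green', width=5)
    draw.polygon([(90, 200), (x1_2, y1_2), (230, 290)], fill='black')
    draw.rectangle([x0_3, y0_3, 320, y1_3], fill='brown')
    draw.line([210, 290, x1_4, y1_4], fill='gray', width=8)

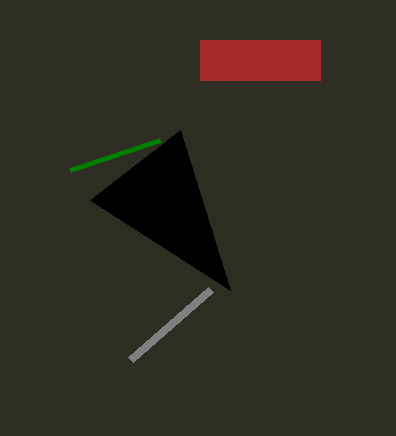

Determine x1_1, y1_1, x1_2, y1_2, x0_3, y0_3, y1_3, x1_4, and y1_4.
x1_1 = 160
y1_1 = 140
x1_2 = 180
y1_2 = 130
x0_3 = 200
y0_3 = 40
y1_3 = 80
x1_4 = 130
y1_4 = 360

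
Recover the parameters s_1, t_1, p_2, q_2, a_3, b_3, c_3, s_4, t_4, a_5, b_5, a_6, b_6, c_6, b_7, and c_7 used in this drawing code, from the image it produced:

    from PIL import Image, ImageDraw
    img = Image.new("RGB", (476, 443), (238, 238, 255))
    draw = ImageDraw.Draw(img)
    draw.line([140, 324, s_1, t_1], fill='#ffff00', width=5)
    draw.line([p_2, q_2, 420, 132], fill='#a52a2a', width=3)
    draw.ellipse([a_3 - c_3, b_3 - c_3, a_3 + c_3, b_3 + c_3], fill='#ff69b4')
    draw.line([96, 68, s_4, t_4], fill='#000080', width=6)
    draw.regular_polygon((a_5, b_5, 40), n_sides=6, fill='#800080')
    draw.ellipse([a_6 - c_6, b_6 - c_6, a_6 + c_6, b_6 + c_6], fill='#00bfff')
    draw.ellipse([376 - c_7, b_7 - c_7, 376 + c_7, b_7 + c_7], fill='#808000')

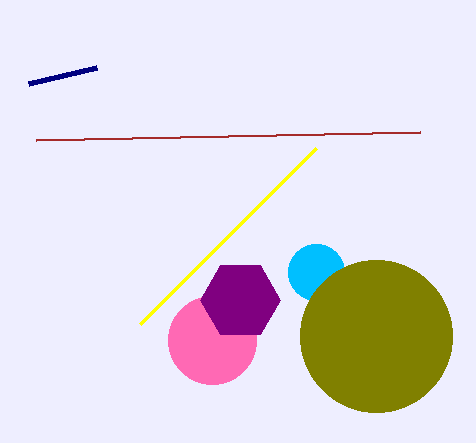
s_1 = 316
t_1 = 148
p_2 = 36
q_2 = 140
a_3 = 212
b_3 = 340
c_3 = 44
s_4 = 28
t_4 = 84
a_5 = 240
b_5 = 300
a_6 = 316
b_6 = 272
c_6 = 28
b_7 = 336
c_7 = 76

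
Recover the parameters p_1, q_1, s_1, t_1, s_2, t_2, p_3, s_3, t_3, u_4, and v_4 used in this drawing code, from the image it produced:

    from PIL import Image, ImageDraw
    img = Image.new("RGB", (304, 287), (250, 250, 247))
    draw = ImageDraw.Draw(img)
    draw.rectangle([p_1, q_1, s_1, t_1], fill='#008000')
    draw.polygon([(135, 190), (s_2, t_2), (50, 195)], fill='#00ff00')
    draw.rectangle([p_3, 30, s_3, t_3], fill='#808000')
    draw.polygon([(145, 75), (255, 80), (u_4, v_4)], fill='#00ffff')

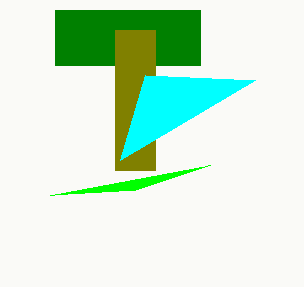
p_1 = 55
q_1 = 10
s_1 = 200
t_1 = 65
s_2 = 210
t_2 = 165
p_3 = 115
s_3 = 155
t_3 = 170
u_4 = 120
v_4 = 160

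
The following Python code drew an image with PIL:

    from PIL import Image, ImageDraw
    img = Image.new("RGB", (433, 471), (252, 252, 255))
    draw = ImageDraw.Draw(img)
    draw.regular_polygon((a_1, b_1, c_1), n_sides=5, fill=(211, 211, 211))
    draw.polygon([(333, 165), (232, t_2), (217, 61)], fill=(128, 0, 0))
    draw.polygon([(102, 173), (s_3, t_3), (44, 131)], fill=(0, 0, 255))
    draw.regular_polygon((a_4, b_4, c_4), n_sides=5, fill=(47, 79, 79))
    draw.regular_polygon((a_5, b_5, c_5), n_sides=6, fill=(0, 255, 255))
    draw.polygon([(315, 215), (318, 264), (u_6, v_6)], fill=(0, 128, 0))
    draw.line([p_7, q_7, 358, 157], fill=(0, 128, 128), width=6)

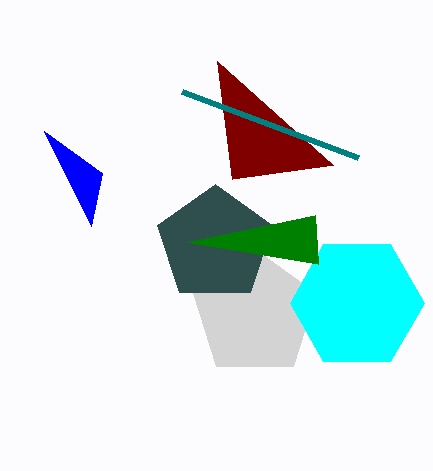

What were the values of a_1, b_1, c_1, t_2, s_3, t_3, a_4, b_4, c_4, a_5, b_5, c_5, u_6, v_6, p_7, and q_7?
a_1 = 255; b_1 = 314; c_1 = 65; t_2 = 179; s_3 = 91; t_3 = 226; a_4 = 215; b_4 = 244; c_4 = 60; a_5 = 357; b_5 = 303; c_5 = 67; u_6 = 186; v_6 = 242; p_7 = 182; q_7 = 91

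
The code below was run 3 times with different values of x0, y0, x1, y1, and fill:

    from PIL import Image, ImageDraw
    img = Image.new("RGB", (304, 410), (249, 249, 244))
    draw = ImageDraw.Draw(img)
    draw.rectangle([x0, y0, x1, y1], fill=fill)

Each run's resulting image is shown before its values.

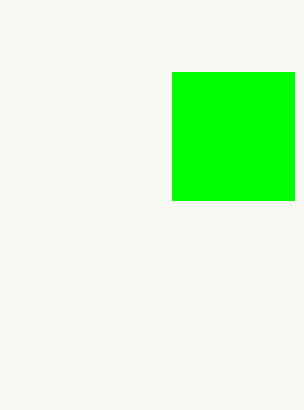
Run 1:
x0 = 172; y0 = 72; x1 = 294; y1 = 200; fill = 'lime'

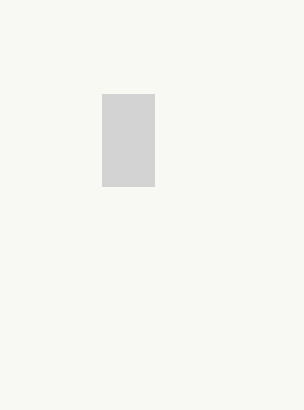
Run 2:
x0 = 102, y0 = 94, x1 = 154, y1 = 186, fill = 'lightgray'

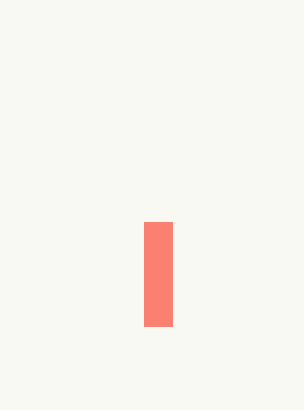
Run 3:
x0 = 144; y0 = 222; x1 = 172; y1 = 326; fill = 'salmon'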